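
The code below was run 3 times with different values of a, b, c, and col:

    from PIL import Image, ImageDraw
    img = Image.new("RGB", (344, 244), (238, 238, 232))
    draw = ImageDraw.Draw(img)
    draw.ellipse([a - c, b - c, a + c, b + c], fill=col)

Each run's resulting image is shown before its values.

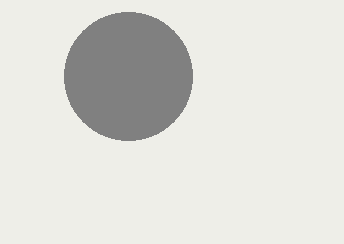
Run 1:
a = 128; b = 76; c = 64; col = 'gray'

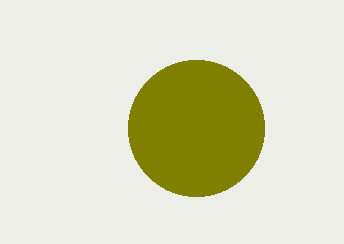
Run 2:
a = 196, b = 128, c = 68, col = 'olive'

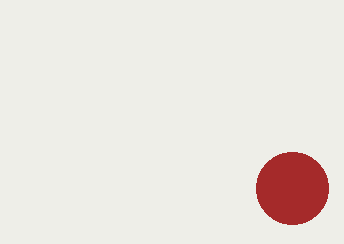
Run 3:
a = 292, b = 188, c = 36, col = 'brown'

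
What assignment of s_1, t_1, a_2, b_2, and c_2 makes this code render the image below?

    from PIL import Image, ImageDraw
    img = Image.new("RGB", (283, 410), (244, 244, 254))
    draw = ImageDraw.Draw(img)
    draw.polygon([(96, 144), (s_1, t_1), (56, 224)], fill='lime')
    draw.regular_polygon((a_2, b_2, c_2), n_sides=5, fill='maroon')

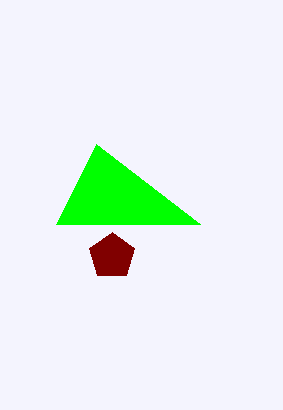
s_1 = 200, t_1 = 224, a_2 = 112, b_2 = 256, c_2 = 24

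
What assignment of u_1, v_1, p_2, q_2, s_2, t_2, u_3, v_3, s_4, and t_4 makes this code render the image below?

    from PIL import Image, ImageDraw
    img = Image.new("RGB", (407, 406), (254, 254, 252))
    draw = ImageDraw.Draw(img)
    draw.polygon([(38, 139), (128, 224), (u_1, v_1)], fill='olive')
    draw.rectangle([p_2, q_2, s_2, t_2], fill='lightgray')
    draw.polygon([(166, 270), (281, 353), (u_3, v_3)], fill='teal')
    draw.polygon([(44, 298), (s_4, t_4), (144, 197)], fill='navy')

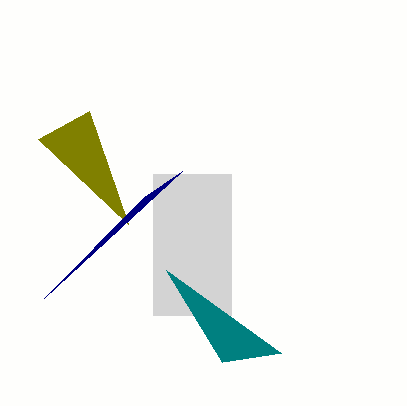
u_1 = 89, v_1 = 111, p_2 = 153, q_2 = 174, s_2 = 231, t_2 = 315, u_3 = 222, v_3 = 362, s_4 = 182, t_4 = 171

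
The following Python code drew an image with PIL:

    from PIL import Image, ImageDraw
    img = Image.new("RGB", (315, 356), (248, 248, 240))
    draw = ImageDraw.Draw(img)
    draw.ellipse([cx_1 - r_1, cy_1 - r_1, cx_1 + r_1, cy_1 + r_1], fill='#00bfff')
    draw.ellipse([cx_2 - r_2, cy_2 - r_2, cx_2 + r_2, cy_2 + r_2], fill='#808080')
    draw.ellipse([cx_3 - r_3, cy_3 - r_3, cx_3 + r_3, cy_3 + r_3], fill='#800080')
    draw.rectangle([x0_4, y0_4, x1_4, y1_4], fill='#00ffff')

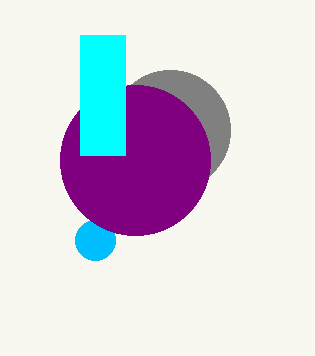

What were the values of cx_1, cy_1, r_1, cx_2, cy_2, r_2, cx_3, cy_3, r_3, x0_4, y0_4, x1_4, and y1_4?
cx_1 = 95, cy_1 = 240, r_1 = 20, cx_2 = 170, cy_2 = 130, r_2 = 60, cx_3 = 135, cy_3 = 160, r_3 = 75, x0_4 = 80, y0_4 = 35, x1_4 = 125, y1_4 = 155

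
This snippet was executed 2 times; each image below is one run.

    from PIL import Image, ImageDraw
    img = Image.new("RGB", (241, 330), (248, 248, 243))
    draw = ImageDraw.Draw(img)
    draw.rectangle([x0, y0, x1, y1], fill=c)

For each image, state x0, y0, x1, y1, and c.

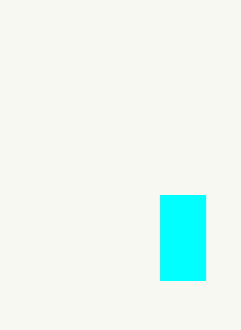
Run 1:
x0 = 160, y0 = 195, x1 = 205, y1 = 280, c = 'cyan'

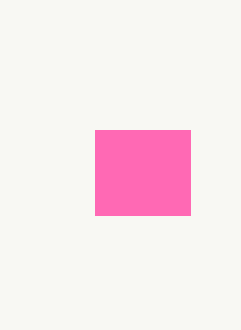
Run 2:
x0 = 95
y0 = 130
x1 = 190
y1 = 215
c = 'hotpink'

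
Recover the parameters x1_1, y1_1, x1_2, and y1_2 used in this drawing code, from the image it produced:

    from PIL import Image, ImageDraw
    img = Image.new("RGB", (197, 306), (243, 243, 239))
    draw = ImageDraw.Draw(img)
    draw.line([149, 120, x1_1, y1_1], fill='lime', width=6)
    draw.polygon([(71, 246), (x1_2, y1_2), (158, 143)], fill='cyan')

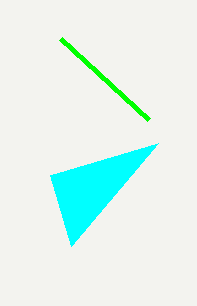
x1_1 = 61; y1_1 = 39; x1_2 = 50; y1_2 = 175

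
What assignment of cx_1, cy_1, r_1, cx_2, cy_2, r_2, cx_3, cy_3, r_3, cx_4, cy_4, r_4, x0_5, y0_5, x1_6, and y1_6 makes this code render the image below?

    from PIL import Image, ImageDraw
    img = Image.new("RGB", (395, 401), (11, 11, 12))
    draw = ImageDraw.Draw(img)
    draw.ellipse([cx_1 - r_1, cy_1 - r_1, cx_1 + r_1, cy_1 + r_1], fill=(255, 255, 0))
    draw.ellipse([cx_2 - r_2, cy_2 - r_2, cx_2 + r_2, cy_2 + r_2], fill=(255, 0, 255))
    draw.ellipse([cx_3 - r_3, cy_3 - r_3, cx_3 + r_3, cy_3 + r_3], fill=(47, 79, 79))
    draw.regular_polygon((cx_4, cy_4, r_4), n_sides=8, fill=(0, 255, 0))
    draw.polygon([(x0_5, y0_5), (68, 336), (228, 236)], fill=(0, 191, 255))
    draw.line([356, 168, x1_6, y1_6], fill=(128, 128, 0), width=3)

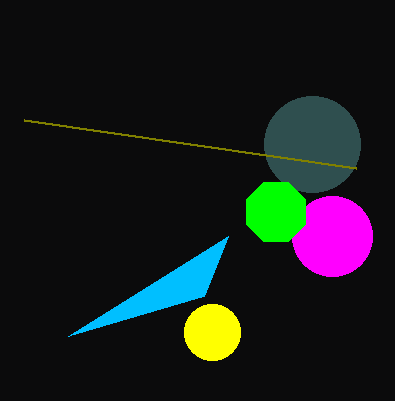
cx_1 = 212
cy_1 = 332
r_1 = 28
cx_2 = 332
cy_2 = 236
r_2 = 40
cx_3 = 312
cy_3 = 144
r_3 = 48
cx_4 = 276
cy_4 = 212
r_4 = 32
x0_5 = 204
y0_5 = 296
x1_6 = 24
y1_6 = 120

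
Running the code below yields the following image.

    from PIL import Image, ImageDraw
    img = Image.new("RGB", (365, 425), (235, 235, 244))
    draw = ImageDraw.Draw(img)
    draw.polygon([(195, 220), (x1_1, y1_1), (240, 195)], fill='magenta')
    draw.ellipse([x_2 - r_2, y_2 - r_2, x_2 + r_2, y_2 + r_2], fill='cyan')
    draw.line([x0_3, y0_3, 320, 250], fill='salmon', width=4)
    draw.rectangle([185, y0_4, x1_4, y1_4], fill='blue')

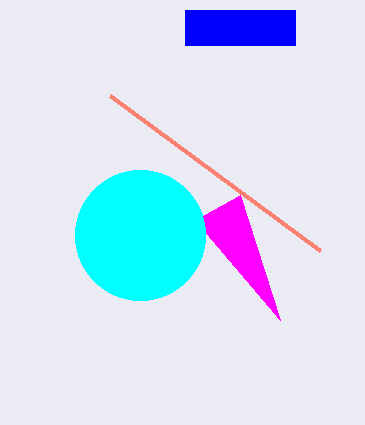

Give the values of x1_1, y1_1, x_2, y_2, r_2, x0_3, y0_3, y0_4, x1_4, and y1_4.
x1_1 = 280; y1_1 = 320; x_2 = 140; y_2 = 235; r_2 = 65; x0_3 = 110; y0_3 = 95; y0_4 = 10; x1_4 = 295; y1_4 = 45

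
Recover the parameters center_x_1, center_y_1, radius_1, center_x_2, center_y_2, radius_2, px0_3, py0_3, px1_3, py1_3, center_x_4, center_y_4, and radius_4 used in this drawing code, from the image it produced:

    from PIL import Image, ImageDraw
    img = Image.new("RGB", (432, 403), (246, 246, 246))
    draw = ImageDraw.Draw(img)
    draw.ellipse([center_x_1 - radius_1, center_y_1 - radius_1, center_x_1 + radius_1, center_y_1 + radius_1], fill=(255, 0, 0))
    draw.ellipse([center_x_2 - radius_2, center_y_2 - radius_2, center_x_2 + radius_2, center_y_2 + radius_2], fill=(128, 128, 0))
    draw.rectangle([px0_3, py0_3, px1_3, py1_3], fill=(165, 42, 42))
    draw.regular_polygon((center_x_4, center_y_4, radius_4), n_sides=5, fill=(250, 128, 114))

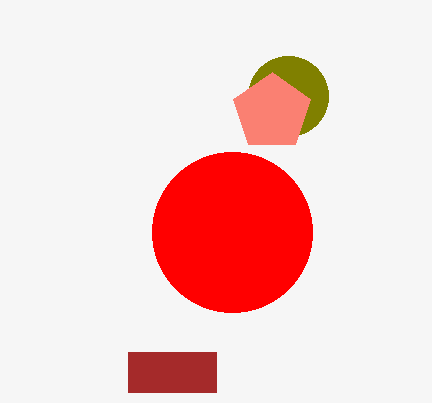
center_x_1 = 232; center_y_1 = 232; radius_1 = 80; center_x_2 = 288; center_y_2 = 96; radius_2 = 40; px0_3 = 128; py0_3 = 352; px1_3 = 216; py1_3 = 392; center_x_4 = 272; center_y_4 = 112; radius_4 = 40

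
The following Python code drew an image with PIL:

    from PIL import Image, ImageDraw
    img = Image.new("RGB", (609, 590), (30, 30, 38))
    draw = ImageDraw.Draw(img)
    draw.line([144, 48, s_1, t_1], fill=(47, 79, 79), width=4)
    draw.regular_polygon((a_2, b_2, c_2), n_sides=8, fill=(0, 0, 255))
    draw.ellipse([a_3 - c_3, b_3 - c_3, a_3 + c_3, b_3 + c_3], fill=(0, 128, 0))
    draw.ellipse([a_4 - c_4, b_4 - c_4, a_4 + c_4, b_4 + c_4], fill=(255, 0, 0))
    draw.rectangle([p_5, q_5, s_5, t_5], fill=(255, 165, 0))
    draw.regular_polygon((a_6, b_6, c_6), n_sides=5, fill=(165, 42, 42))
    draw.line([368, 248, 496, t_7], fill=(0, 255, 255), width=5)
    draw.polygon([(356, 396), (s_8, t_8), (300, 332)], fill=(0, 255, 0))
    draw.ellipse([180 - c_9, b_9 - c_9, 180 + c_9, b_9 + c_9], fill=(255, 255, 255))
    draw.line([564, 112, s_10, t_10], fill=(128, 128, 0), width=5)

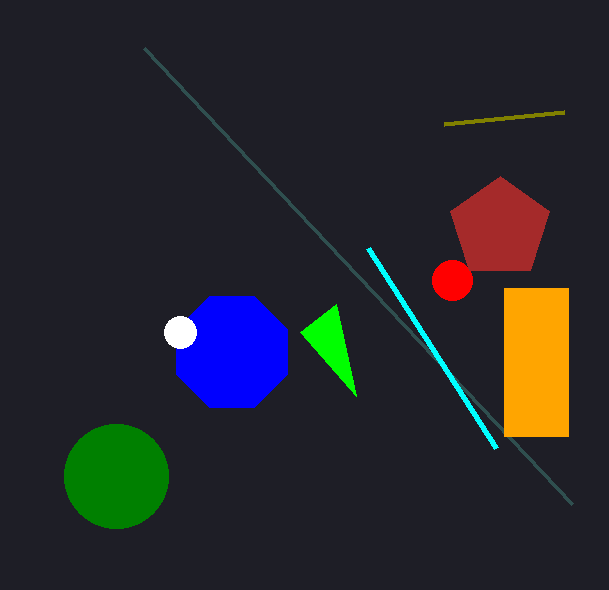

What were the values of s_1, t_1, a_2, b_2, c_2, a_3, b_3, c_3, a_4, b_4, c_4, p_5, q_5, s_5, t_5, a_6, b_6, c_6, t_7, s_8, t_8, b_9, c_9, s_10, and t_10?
s_1 = 572
t_1 = 504
a_2 = 232
b_2 = 352
c_2 = 60
a_3 = 116
b_3 = 476
c_3 = 52
a_4 = 452
b_4 = 280
c_4 = 20
p_5 = 504
q_5 = 288
s_5 = 568
t_5 = 436
a_6 = 500
b_6 = 228
c_6 = 52
t_7 = 448
s_8 = 336
t_8 = 304
b_9 = 332
c_9 = 16
s_10 = 444
t_10 = 124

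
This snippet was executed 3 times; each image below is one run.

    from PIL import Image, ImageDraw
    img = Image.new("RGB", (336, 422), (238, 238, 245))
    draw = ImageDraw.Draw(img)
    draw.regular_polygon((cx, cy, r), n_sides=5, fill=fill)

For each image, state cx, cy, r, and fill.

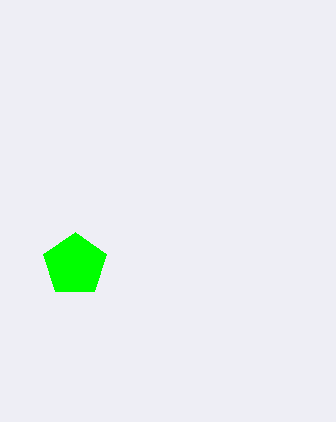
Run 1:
cx = 75
cy = 265
r = 33
fill = 'lime'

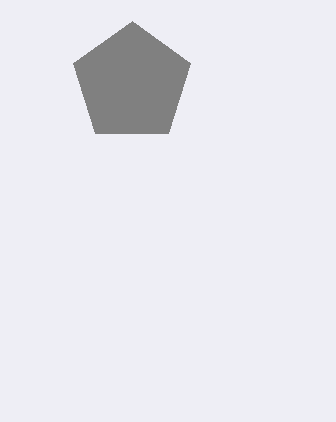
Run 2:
cx = 132
cy = 83
r = 62
fill = 'gray'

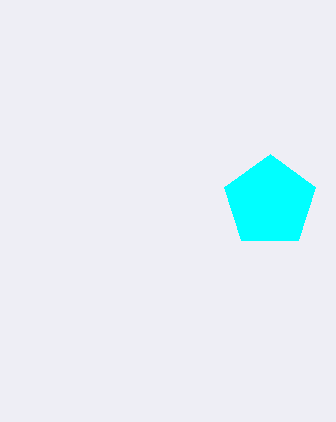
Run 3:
cx = 270
cy = 202
r = 48
fill = 'cyan'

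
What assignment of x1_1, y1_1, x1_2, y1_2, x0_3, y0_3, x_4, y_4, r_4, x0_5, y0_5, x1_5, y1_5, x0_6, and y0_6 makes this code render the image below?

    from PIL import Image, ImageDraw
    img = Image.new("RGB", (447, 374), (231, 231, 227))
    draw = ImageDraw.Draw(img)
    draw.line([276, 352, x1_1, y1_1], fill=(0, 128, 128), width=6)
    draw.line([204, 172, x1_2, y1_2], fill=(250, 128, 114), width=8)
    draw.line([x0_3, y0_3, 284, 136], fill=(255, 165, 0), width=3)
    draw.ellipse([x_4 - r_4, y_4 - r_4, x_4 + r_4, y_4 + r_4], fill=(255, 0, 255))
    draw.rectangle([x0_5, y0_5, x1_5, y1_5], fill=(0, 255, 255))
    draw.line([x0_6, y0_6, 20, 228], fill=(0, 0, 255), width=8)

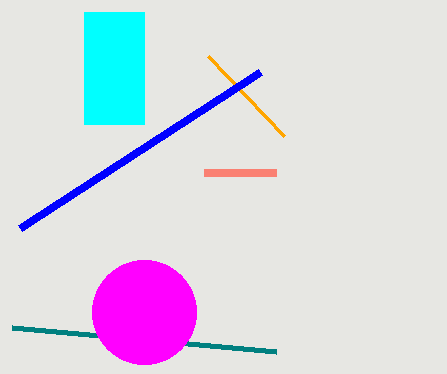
x1_1 = 12; y1_1 = 328; x1_2 = 276; y1_2 = 172; x0_3 = 208; y0_3 = 56; x_4 = 144; y_4 = 312; r_4 = 52; x0_5 = 84; y0_5 = 12; x1_5 = 144; y1_5 = 124; x0_6 = 260; y0_6 = 72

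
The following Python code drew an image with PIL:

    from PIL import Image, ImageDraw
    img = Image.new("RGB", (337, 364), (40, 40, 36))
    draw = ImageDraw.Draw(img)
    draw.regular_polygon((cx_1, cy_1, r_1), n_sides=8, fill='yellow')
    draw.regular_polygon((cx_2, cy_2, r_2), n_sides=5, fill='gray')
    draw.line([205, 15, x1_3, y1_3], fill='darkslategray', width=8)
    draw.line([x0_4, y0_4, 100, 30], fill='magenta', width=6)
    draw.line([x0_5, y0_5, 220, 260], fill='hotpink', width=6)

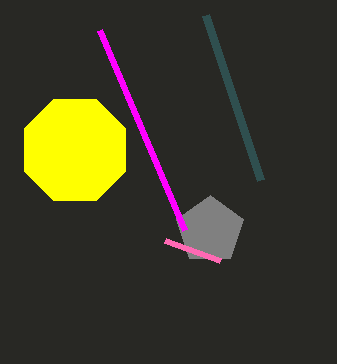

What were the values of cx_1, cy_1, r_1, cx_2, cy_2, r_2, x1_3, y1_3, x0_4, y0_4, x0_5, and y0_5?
cx_1 = 75
cy_1 = 150
r_1 = 55
cx_2 = 210
cy_2 = 230
r_2 = 35
x1_3 = 260
y1_3 = 180
x0_4 = 185
y0_4 = 230
x0_5 = 165
y0_5 = 240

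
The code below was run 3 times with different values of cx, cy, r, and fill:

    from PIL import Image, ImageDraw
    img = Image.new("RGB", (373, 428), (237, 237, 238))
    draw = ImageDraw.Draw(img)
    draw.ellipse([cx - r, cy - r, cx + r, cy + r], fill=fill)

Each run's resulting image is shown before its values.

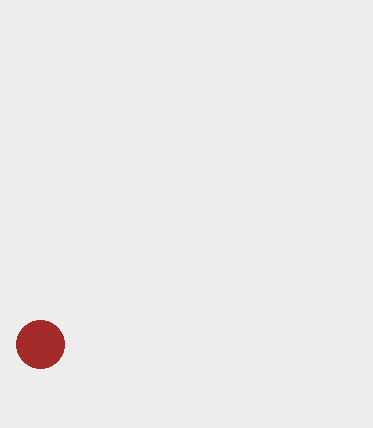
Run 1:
cx = 40; cy = 344; r = 24; fill = 'brown'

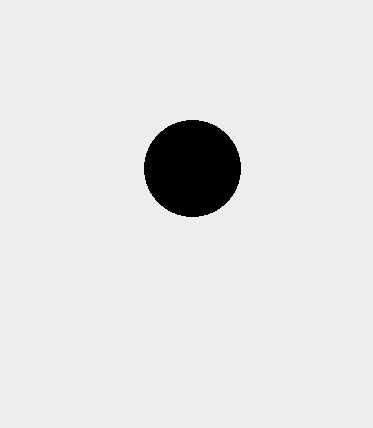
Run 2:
cx = 192, cy = 168, r = 48, fill = 'black'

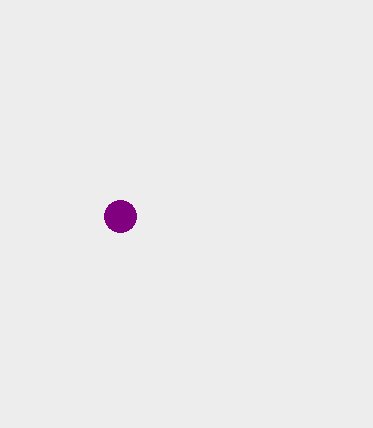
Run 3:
cx = 120
cy = 216
r = 16
fill = 'purple'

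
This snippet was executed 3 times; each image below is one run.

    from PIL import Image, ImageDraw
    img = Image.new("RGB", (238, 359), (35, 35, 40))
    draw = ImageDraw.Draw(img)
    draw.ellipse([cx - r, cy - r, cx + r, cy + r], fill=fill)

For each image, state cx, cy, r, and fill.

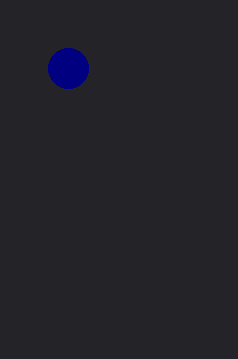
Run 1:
cx = 68, cy = 68, r = 20, fill = 'navy'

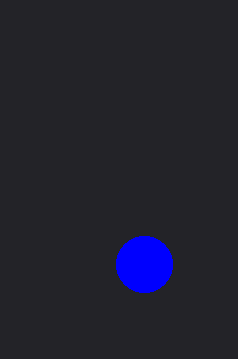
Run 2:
cx = 144
cy = 264
r = 28
fill = 'blue'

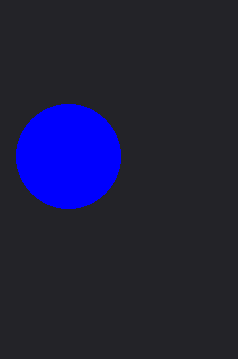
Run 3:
cx = 68, cy = 156, r = 52, fill = 'blue'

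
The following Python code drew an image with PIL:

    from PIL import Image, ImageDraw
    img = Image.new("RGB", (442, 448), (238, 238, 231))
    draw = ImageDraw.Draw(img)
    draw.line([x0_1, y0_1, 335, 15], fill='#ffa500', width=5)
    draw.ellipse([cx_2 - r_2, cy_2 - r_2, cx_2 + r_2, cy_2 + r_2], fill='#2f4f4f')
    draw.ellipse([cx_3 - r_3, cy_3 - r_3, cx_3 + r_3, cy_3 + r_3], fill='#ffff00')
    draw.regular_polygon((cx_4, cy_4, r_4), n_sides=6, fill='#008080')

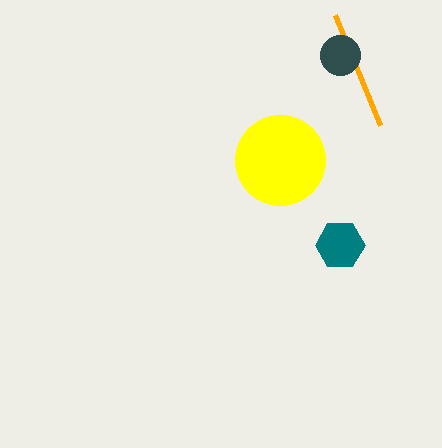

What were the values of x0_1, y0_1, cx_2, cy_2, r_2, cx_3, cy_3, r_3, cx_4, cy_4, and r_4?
x0_1 = 380
y0_1 = 125
cx_2 = 340
cy_2 = 55
r_2 = 20
cx_3 = 280
cy_3 = 160
r_3 = 45
cx_4 = 340
cy_4 = 245
r_4 = 25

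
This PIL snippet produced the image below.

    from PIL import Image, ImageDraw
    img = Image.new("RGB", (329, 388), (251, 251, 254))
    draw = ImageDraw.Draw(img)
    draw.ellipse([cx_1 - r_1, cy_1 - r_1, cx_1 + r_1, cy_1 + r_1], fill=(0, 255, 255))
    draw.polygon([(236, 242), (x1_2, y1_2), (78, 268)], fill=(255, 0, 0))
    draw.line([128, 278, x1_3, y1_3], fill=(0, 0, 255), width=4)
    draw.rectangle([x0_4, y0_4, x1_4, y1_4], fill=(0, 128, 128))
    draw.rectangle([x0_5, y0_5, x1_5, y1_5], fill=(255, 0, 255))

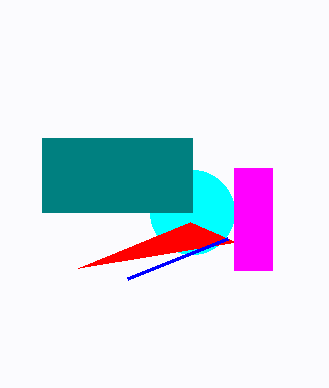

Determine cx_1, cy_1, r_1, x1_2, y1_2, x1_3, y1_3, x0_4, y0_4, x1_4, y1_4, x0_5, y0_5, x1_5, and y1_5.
cx_1 = 192, cy_1 = 212, r_1 = 42, x1_2 = 190, y1_2 = 222, x1_3 = 228, y1_3 = 238, x0_4 = 42, y0_4 = 138, x1_4 = 192, y1_4 = 212, x0_5 = 234, y0_5 = 168, x1_5 = 272, y1_5 = 270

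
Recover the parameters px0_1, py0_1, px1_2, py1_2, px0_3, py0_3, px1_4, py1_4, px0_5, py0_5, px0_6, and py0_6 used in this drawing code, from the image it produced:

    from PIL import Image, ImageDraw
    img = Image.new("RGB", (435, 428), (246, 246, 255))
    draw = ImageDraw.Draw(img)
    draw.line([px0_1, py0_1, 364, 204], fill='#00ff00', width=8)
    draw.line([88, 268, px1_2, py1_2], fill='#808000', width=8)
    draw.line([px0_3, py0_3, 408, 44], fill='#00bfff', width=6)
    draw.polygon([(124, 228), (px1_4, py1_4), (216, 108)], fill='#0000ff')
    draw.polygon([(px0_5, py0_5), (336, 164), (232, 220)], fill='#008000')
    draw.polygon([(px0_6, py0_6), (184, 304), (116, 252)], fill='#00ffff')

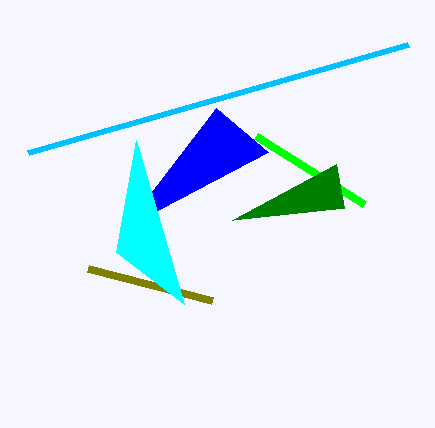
px0_1 = 256; py0_1 = 136; px1_2 = 212; py1_2 = 300; px0_3 = 28; py0_3 = 152; px1_4 = 268; py1_4 = 152; px0_5 = 344; py0_5 = 208; px0_6 = 136; py0_6 = 140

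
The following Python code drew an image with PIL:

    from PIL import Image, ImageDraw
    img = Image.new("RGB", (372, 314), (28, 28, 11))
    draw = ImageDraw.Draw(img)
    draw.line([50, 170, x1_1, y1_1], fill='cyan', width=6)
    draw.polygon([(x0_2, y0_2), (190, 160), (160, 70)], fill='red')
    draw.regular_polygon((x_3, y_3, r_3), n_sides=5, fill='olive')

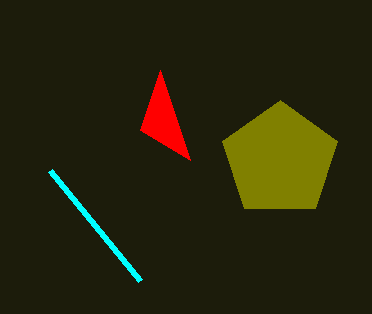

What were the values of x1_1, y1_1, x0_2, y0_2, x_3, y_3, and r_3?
x1_1 = 140; y1_1 = 280; x0_2 = 140; y0_2 = 130; x_3 = 280; y_3 = 160; r_3 = 60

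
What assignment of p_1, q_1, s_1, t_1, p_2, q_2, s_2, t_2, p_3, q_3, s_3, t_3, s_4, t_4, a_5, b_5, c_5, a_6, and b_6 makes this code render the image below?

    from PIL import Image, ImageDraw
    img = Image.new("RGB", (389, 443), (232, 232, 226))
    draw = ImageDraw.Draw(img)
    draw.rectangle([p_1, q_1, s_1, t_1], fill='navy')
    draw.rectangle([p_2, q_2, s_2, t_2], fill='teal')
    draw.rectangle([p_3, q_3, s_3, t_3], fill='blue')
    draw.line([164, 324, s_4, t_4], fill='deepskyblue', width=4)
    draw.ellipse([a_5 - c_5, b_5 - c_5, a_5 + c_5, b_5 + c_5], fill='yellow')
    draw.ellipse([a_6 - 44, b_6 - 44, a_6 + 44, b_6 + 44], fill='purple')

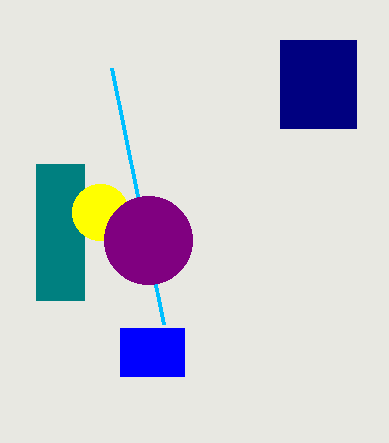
p_1 = 280, q_1 = 40, s_1 = 356, t_1 = 128, p_2 = 36, q_2 = 164, s_2 = 84, t_2 = 300, p_3 = 120, q_3 = 328, s_3 = 184, t_3 = 376, s_4 = 112, t_4 = 68, a_5 = 100, b_5 = 212, c_5 = 28, a_6 = 148, b_6 = 240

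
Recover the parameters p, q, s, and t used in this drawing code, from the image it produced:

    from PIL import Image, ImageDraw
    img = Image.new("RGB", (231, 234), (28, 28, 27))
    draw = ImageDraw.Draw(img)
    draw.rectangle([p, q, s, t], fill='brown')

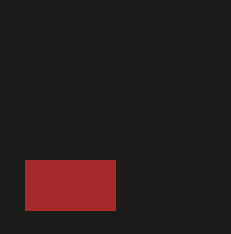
p = 25; q = 160; s = 115; t = 210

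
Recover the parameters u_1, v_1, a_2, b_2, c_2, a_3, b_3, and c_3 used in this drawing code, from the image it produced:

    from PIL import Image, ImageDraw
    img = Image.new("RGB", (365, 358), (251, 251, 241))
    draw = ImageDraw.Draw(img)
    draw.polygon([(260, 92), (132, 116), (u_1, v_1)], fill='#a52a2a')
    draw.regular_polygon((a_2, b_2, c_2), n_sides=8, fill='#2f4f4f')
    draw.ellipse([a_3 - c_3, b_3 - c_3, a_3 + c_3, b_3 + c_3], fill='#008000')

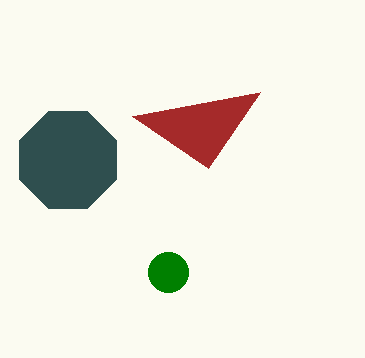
u_1 = 208
v_1 = 168
a_2 = 68
b_2 = 160
c_2 = 52
a_3 = 168
b_3 = 272
c_3 = 20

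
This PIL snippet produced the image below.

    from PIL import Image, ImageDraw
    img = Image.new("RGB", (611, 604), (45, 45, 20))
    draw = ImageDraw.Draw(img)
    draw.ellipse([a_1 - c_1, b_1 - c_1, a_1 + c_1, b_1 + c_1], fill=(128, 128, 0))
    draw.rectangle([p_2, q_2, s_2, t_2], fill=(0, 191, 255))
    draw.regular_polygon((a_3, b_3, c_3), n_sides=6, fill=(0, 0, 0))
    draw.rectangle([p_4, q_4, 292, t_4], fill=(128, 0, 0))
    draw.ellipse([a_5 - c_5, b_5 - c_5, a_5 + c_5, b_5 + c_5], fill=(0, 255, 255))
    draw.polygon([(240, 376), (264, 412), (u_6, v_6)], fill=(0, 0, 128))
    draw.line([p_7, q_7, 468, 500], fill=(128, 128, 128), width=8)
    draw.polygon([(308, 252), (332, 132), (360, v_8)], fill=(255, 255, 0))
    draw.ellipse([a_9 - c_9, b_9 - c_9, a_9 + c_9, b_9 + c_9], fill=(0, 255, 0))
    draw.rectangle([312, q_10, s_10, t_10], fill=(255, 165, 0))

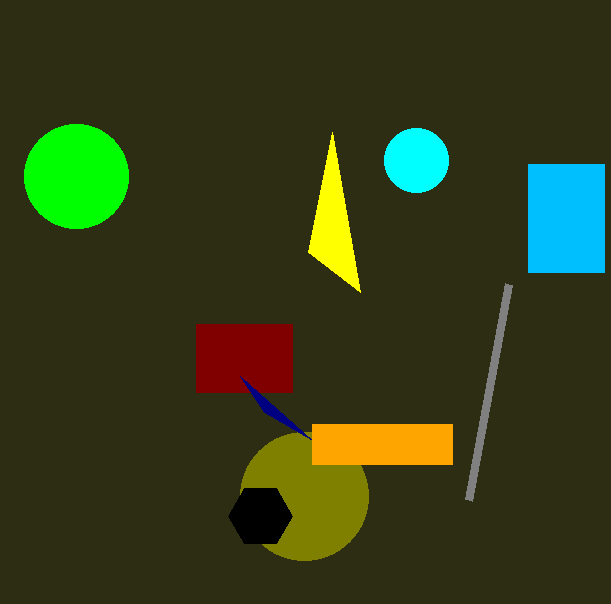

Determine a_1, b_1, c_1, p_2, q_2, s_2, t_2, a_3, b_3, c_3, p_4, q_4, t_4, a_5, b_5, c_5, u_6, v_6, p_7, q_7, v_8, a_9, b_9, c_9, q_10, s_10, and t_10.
a_1 = 304, b_1 = 496, c_1 = 64, p_2 = 528, q_2 = 164, s_2 = 604, t_2 = 272, a_3 = 260, b_3 = 516, c_3 = 32, p_4 = 196, q_4 = 324, t_4 = 392, a_5 = 416, b_5 = 160, c_5 = 32, u_6 = 312, v_6 = 440, p_7 = 508, q_7 = 284, v_8 = 292, a_9 = 76, b_9 = 176, c_9 = 52, q_10 = 424, s_10 = 452, t_10 = 464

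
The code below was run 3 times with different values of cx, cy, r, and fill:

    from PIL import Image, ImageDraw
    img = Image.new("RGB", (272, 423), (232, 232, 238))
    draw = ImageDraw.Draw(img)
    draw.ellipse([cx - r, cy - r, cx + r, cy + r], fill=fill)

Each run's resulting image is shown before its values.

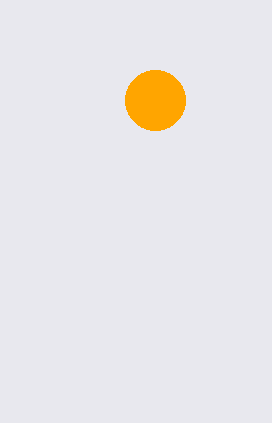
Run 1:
cx = 155; cy = 100; r = 30; fill = 'orange'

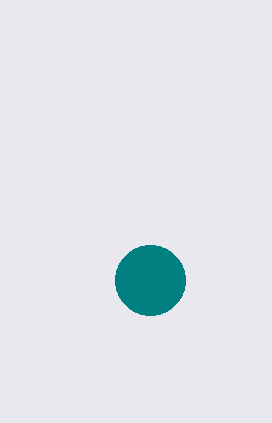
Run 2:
cx = 150, cy = 280, r = 35, fill = 'teal'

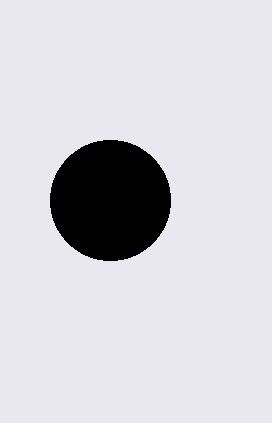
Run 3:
cx = 110; cy = 200; r = 60; fill = 'black'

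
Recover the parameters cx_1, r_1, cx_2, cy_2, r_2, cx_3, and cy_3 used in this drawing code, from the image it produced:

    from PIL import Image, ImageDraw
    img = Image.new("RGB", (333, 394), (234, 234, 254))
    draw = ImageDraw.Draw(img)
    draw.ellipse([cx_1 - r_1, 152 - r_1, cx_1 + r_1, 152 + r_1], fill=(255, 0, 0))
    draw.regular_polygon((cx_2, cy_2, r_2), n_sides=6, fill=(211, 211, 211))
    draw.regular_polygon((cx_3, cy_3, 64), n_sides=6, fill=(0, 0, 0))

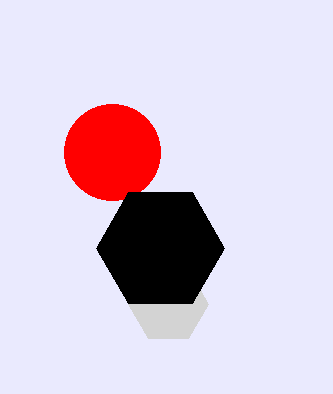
cx_1 = 112
r_1 = 48
cx_2 = 168
cy_2 = 304
r_2 = 40
cx_3 = 160
cy_3 = 248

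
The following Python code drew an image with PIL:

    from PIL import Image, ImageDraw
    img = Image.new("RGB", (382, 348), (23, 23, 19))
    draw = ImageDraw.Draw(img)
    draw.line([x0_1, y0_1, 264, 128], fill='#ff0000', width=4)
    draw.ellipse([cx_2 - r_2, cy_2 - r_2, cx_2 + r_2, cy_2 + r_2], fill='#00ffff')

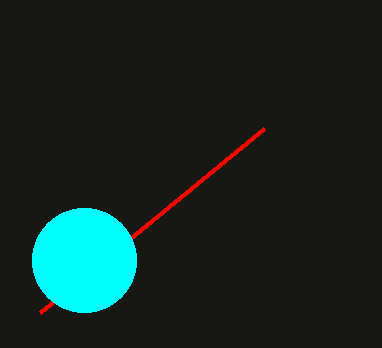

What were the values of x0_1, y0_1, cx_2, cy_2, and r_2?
x0_1 = 40, y0_1 = 312, cx_2 = 84, cy_2 = 260, r_2 = 52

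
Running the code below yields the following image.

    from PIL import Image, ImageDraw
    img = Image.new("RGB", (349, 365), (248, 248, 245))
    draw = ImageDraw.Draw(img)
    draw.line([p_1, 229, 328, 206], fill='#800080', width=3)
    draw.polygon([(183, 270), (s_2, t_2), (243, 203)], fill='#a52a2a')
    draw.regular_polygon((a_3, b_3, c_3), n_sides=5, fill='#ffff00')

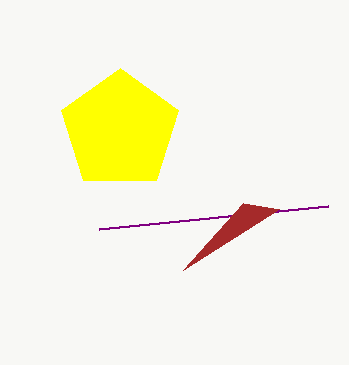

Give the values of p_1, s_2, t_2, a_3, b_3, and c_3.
p_1 = 99
s_2 = 279
t_2 = 209
a_3 = 120
b_3 = 130
c_3 = 62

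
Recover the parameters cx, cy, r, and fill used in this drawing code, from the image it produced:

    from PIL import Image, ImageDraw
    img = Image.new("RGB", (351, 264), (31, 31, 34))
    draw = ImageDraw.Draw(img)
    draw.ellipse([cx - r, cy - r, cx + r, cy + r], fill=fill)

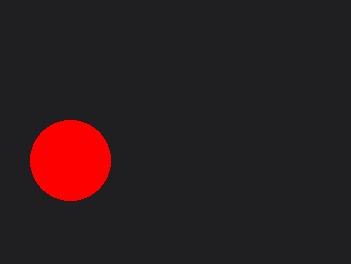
cx = 70; cy = 160; r = 40; fill = 'red'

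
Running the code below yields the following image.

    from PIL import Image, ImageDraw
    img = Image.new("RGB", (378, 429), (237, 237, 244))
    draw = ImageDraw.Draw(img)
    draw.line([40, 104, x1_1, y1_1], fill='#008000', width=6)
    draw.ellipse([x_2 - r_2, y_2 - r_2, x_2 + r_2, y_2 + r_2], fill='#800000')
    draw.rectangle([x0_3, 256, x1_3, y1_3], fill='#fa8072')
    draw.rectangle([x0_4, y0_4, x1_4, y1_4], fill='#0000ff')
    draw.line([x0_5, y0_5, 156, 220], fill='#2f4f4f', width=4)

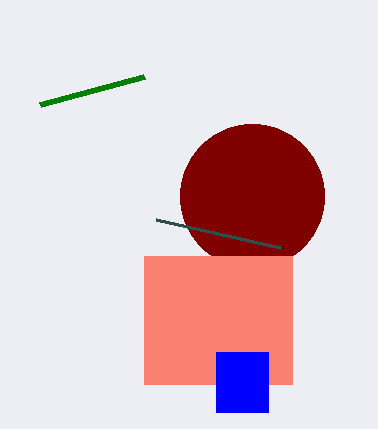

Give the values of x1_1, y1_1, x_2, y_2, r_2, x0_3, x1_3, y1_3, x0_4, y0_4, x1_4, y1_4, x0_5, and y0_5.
x1_1 = 144; y1_1 = 76; x_2 = 252; y_2 = 196; r_2 = 72; x0_3 = 144; x1_3 = 292; y1_3 = 384; x0_4 = 216; y0_4 = 352; x1_4 = 268; y1_4 = 412; x0_5 = 280; y0_5 = 248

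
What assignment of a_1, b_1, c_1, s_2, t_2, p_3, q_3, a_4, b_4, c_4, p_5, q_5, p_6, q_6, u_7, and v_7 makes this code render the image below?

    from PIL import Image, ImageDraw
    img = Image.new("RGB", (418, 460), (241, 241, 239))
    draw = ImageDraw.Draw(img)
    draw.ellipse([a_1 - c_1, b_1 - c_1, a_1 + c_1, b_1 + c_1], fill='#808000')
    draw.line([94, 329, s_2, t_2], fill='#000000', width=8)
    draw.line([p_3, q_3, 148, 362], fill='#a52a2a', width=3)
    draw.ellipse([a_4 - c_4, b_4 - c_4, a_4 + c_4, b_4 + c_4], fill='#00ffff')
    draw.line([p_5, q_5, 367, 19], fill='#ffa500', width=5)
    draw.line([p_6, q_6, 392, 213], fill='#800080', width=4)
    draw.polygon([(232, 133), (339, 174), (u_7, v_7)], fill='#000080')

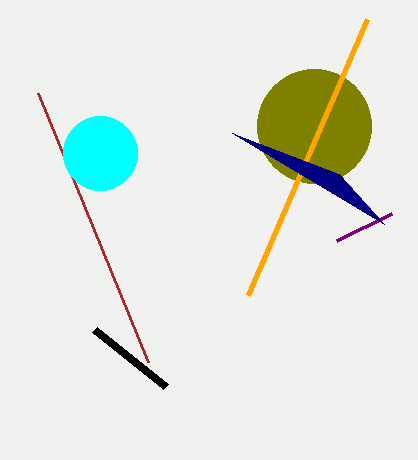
a_1 = 314
b_1 = 126
c_1 = 57
s_2 = 165
t_2 = 386
p_3 = 38
q_3 = 93
a_4 = 100
b_4 = 153
c_4 = 37
p_5 = 248
q_5 = 295
p_6 = 337
q_6 = 240
u_7 = 384
v_7 = 224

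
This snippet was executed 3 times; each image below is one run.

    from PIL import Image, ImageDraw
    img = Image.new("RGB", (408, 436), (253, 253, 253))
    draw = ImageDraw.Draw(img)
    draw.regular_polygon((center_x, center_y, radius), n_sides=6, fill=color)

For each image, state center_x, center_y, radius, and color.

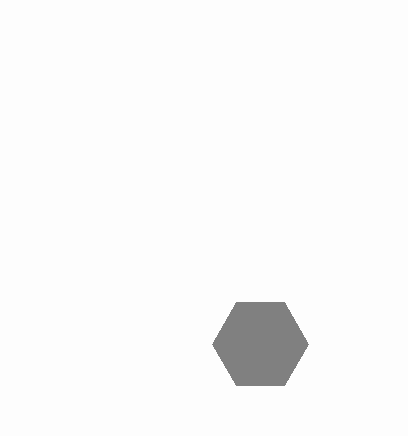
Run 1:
center_x = 260; center_y = 344; radius = 48; color = 'gray'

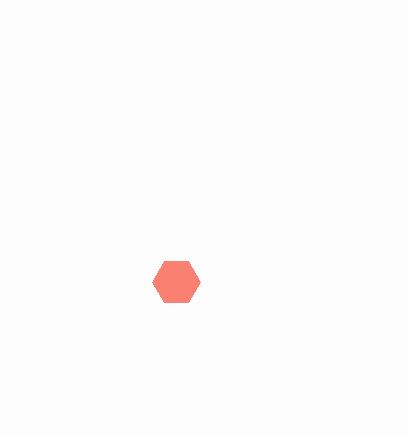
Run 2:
center_x = 176, center_y = 282, radius = 24, color = 'salmon'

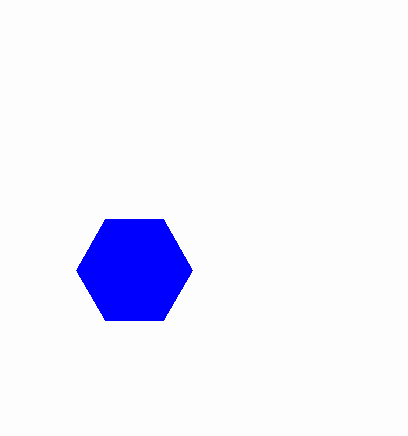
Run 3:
center_x = 134, center_y = 270, radius = 58, color = 'blue'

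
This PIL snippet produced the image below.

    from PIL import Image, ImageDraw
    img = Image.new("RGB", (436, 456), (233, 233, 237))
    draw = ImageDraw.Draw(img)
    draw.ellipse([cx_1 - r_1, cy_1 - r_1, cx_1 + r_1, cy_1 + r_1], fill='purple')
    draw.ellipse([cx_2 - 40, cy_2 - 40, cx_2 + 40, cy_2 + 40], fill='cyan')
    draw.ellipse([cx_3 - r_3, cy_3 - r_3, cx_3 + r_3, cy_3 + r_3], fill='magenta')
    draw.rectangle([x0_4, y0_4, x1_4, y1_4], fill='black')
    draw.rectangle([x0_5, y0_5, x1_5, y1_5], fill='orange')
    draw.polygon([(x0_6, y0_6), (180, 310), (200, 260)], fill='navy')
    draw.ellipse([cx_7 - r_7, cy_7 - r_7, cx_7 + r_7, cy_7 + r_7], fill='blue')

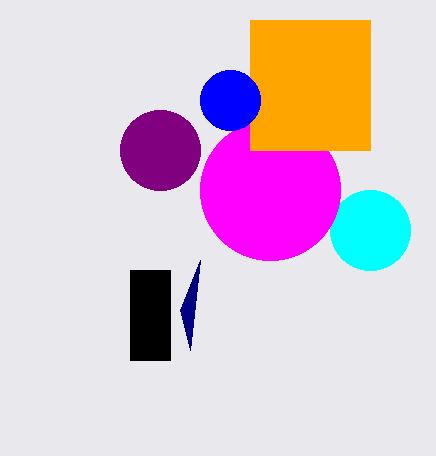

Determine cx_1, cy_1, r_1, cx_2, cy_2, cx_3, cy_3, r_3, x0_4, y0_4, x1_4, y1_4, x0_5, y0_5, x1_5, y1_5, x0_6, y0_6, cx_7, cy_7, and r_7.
cx_1 = 160
cy_1 = 150
r_1 = 40
cx_2 = 370
cy_2 = 230
cx_3 = 270
cy_3 = 190
r_3 = 70
x0_4 = 130
y0_4 = 270
x1_4 = 170
y1_4 = 360
x0_5 = 250
y0_5 = 20
x1_5 = 370
y1_5 = 150
x0_6 = 190
y0_6 = 350
cx_7 = 230
cy_7 = 100
r_7 = 30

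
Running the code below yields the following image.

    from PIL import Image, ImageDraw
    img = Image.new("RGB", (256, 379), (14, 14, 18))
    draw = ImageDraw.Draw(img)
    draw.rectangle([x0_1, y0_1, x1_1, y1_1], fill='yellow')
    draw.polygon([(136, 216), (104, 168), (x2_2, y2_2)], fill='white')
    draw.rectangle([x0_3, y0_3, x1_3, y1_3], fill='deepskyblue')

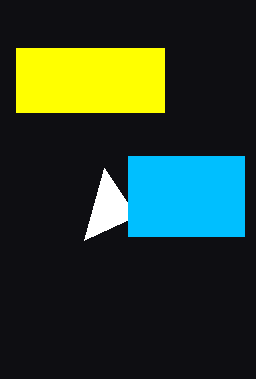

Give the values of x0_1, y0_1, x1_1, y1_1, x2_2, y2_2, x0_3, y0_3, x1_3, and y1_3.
x0_1 = 16
y0_1 = 48
x1_1 = 164
y1_1 = 112
x2_2 = 84
y2_2 = 240
x0_3 = 128
y0_3 = 156
x1_3 = 244
y1_3 = 236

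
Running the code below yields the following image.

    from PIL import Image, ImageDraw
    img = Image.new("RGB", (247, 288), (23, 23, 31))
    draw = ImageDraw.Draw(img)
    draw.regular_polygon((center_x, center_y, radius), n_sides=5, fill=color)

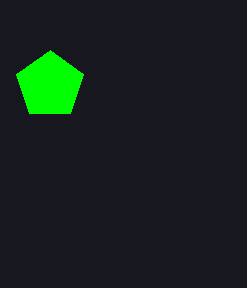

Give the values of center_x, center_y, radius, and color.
center_x = 50; center_y = 85; radius = 35; color = 'lime'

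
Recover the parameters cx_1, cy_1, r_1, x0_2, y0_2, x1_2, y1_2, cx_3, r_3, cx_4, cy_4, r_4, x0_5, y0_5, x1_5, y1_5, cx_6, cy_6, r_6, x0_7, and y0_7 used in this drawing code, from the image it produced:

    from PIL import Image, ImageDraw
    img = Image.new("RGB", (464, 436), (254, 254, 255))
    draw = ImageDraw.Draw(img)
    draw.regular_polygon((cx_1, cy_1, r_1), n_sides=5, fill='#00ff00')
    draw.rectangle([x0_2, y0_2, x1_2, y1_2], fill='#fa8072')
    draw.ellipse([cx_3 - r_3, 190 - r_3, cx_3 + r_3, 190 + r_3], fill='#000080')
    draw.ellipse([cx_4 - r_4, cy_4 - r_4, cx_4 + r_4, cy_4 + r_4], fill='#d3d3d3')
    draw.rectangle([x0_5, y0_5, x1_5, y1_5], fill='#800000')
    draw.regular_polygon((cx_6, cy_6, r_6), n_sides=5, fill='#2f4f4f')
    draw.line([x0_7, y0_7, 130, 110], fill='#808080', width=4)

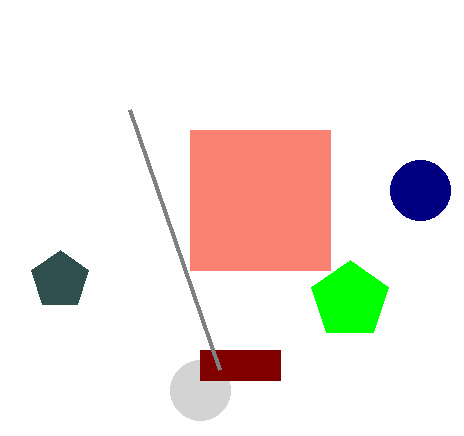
cx_1 = 350; cy_1 = 300; r_1 = 40; x0_2 = 190; y0_2 = 130; x1_2 = 330; y1_2 = 270; cx_3 = 420; r_3 = 30; cx_4 = 200; cy_4 = 390; r_4 = 30; x0_5 = 200; y0_5 = 350; x1_5 = 280; y1_5 = 380; cx_6 = 60; cy_6 = 280; r_6 = 30; x0_7 = 220; y0_7 = 370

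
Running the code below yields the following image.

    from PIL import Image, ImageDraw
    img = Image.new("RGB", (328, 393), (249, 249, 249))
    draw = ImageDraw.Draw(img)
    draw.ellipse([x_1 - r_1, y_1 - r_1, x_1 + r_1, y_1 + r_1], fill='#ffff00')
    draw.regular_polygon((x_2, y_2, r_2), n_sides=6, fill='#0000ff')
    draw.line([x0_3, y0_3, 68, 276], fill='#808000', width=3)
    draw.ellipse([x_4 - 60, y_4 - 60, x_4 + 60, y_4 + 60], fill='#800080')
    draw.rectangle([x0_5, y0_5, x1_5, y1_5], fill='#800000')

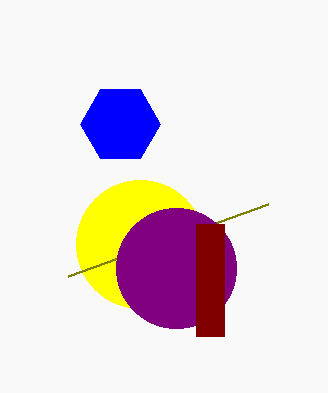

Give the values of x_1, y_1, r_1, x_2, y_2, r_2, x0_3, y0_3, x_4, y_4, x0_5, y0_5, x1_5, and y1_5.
x_1 = 140, y_1 = 244, r_1 = 64, x_2 = 120, y_2 = 124, r_2 = 40, x0_3 = 268, y0_3 = 204, x_4 = 176, y_4 = 268, x0_5 = 196, y0_5 = 224, x1_5 = 224, y1_5 = 336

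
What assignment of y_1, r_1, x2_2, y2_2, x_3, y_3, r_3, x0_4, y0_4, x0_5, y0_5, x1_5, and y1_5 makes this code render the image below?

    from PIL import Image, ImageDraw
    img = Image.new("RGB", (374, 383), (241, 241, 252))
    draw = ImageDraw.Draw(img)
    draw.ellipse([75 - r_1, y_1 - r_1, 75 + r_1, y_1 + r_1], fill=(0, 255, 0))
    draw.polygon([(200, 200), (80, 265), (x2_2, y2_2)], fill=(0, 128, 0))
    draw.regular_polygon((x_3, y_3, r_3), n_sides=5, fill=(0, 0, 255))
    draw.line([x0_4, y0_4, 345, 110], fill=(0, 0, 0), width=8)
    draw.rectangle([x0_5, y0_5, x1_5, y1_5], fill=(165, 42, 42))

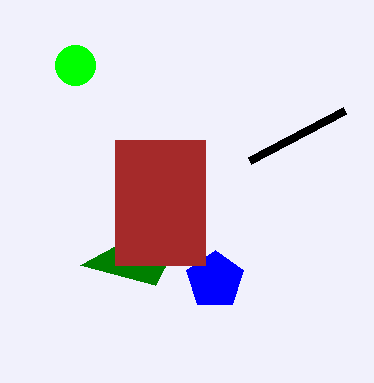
y_1 = 65
r_1 = 20
x2_2 = 155
y2_2 = 285
x_3 = 215
y_3 = 280
r_3 = 30
x0_4 = 250
y0_4 = 160
x0_5 = 115
y0_5 = 140
x1_5 = 205
y1_5 = 265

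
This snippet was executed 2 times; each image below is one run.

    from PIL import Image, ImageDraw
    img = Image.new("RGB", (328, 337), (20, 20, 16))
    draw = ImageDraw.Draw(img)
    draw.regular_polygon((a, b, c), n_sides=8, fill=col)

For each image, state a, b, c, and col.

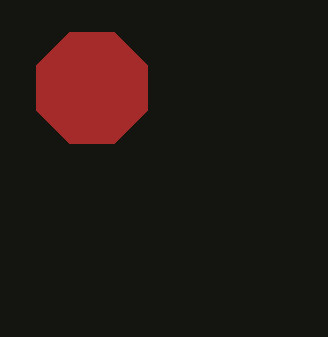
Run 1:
a = 92
b = 88
c = 60
col = 'brown'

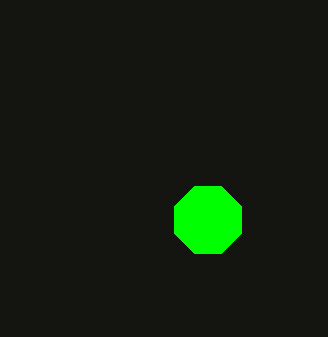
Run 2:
a = 208
b = 220
c = 36
col = 'lime'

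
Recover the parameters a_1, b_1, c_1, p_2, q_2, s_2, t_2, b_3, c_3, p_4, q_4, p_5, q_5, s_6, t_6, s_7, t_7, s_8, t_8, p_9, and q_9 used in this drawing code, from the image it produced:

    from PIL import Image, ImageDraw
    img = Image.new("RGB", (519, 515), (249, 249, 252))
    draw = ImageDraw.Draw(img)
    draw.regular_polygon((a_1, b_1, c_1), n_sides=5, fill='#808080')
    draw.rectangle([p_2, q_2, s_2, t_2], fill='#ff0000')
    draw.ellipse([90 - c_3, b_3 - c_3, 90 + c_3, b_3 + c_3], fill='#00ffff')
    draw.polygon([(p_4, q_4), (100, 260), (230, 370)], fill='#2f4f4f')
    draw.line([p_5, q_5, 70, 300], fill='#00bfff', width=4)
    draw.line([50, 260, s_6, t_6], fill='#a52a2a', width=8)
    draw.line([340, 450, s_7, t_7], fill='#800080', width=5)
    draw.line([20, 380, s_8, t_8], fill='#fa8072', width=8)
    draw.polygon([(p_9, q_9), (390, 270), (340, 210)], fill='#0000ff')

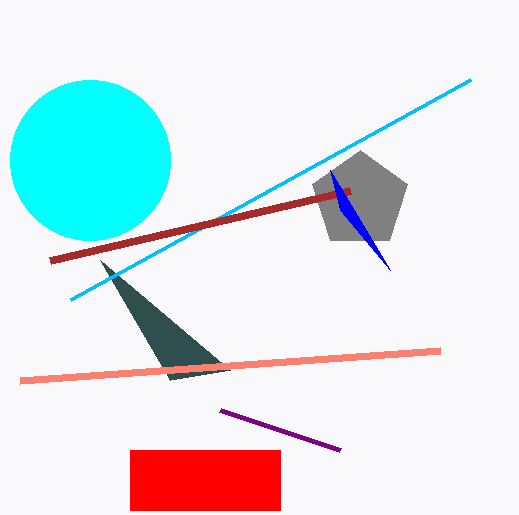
a_1 = 360
b_1 = 200
c_1 = 50
p_2 = 130
q_2 = 450
s_2 = 280
t_2 = 510
b_3 = 160
c_3 = 80
p_4 = 170
q_4 = 380
p_5 = 470
q_5 = 80
s_6 = 350
t_6 = 190
s_7 = 220
t_7 = 410
s_8 = 440
t_8 = 350
p_9 = 330
q_9 = 170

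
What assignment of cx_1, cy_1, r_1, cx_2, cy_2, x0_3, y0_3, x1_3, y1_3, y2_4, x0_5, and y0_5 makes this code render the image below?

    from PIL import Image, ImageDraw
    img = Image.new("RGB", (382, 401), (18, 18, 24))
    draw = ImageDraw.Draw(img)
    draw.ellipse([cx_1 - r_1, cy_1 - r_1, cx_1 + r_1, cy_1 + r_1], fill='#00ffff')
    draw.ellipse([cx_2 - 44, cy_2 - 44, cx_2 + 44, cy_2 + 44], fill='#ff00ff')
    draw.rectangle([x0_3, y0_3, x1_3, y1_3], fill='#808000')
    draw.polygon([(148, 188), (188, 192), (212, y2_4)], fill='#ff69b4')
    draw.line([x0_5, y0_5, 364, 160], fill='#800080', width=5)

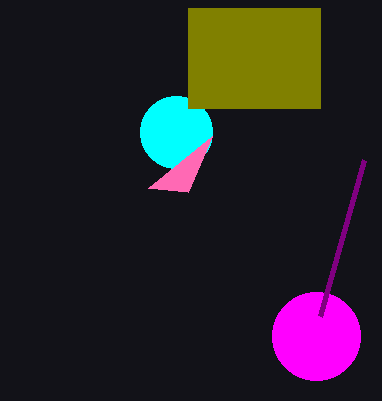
cx_1 = 176, cy_1 = 132, r_1 = 36, cx_2 = 316, cy_2 = 336, x0_3 = 188, y0_3 = 8, x1_3 = 320, y1_3 = 108, y2_4 = 136, x0_5 = 320, y0_5 = 316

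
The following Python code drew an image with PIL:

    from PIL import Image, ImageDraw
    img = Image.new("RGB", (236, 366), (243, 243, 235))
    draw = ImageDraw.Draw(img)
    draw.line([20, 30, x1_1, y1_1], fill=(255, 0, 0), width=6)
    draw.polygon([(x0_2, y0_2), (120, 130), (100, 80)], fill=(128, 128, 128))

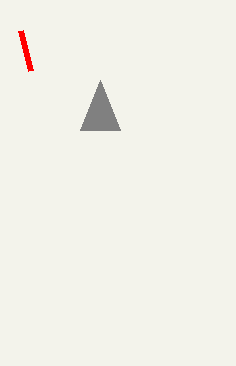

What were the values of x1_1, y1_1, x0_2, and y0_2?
x1_1 = 30; y1_1 = 70; x0_2 = 80; y0_2 = 130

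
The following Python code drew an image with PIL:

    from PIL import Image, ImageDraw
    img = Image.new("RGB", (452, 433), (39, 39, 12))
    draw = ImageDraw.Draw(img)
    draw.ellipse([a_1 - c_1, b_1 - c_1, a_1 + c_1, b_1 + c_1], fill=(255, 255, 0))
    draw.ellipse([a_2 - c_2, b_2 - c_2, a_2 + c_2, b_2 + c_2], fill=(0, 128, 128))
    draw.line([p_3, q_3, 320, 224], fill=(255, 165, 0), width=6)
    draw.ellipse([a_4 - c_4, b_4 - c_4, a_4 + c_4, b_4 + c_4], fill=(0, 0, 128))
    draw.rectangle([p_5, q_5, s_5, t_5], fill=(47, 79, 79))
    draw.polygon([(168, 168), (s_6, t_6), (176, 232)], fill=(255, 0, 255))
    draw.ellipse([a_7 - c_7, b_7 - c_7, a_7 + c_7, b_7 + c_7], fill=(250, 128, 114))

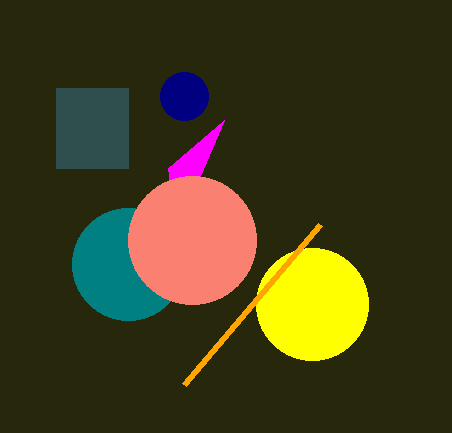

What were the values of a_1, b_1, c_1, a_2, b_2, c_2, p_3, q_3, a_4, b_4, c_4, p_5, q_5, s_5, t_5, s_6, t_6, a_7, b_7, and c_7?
a_1 = 312, b_1 = 304, c_1 = 56, a_2 = 128, b_2 = 264, c_2 = 56, p_3 = 184, q_3 = 384, a_4 = 184, b_4 = 96, c_4 = 24, p_5 = 56, q_5 = 88, s_5 = 128, t_5 = 168, s_6 = 224, t_6 = 120, a_7 = 192, b_7 = 240, c_7 = 64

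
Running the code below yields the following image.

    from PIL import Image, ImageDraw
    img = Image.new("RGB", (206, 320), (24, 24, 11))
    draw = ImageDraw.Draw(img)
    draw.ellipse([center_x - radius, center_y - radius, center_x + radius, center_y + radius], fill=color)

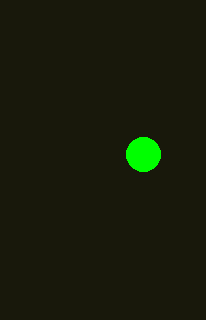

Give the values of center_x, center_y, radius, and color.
center_x = 143, center_y = 154, radius = 17, color = 'lime'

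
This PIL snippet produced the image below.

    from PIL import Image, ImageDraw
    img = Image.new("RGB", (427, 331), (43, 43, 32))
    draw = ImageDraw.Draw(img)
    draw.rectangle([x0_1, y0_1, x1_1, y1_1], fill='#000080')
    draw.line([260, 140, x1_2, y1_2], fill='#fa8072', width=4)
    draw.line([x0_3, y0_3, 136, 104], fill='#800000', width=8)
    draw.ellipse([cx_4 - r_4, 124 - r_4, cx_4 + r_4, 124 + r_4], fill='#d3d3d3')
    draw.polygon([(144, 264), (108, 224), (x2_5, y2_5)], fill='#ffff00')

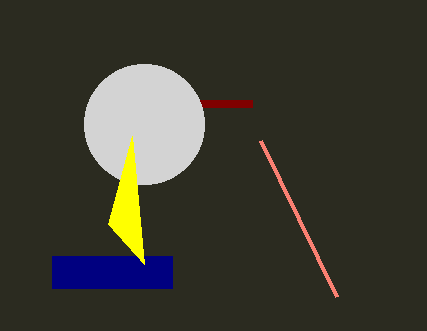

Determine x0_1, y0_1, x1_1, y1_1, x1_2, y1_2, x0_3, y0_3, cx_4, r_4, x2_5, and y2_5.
x0_1 = 52; y0_1 = 256; x1_1 = 172; y1_1 = 288; x1_2 = 336; y1_2 = 296; x0_3 = 252; y0_3 = 104; cx_4 = 144; r_4 = 60; x2_5 = 132; y2_5 = 136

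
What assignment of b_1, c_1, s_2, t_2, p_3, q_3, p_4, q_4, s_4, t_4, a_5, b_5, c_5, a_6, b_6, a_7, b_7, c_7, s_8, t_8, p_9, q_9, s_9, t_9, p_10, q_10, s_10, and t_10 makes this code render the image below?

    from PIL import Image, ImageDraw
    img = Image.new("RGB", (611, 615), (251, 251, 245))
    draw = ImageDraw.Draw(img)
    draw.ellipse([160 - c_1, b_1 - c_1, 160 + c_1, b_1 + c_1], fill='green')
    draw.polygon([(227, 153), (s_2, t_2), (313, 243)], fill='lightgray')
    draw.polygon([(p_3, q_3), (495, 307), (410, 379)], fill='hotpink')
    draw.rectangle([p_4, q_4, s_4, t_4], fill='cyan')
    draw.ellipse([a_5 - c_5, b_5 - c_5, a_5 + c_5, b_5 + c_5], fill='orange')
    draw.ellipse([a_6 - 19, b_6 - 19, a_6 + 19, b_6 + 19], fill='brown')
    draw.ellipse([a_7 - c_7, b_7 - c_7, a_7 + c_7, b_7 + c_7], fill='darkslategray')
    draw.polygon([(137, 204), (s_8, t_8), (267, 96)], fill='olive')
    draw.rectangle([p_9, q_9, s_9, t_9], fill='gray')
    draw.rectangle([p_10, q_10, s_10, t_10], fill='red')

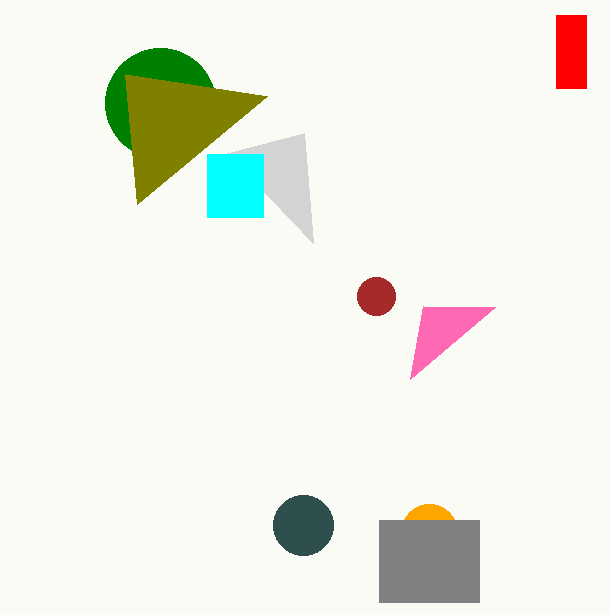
b_1 = 103
c_1 = 55
s_2 = 304
t_2 = 133
p_3 = 423
q_3 = 306
p_4 = 207
q_4 = 154
s_4 = 263
t_4 = 217
a_5 = 429
b_5 = 532
c_5 = 28
a_6 = 376
b_6 = 296
a_7 = 303
b_7 = 525
c_7 = 30
s_8 = 125
t_8 = 74
p_9 = 379
q_9 = 520
s_9 = 479
t_9 = 602
p_10 = 556
q_10 = 15
s_10 = 586
t_10 = 88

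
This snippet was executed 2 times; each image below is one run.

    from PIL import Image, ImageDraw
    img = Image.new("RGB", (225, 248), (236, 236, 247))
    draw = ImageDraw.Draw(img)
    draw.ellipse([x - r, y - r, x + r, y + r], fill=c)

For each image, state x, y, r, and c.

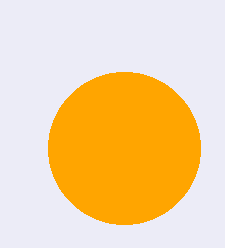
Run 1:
x = 124, y = 148, r = 76, c = 'orange'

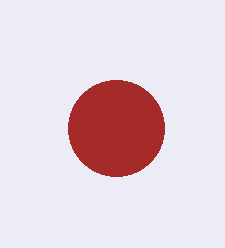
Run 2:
x = 116, y = 128, r = 48, c = 'brown'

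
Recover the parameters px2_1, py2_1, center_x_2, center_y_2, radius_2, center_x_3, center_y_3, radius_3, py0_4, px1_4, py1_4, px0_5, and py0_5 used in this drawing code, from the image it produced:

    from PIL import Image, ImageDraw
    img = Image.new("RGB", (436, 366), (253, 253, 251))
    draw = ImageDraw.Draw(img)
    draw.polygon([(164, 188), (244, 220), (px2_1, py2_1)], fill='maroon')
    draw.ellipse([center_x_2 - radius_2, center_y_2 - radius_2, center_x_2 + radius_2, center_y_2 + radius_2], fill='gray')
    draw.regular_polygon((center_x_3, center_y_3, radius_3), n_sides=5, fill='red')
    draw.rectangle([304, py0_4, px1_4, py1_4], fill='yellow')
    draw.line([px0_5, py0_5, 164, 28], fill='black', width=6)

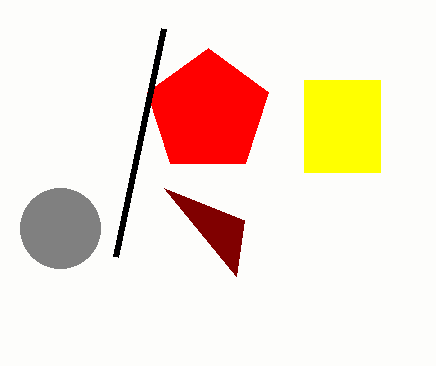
px2_1 = 236, py2_1 = 276, center_x_2 = 60, center_y_2 = 228, radius_2 = 40, center_x_3 = 208, center_y_3 = 112, radius_3 = 64, py0_4 = 80, px1_4 = 380, py1_4 = 172, px0_5 = 116, py0_5 = 256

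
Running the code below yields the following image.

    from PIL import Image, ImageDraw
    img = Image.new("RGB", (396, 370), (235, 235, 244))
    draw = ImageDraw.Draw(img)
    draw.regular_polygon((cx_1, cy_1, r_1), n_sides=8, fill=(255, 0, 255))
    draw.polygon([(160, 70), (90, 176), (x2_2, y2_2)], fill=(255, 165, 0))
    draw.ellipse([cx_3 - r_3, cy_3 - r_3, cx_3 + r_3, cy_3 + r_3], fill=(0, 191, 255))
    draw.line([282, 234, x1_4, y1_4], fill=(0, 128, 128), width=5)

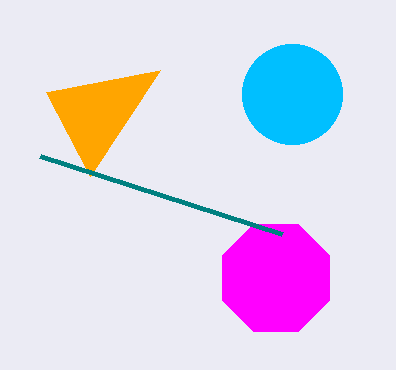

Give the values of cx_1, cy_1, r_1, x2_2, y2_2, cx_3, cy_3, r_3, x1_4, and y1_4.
cx_1 = 276, cy_1 = 278, r_1 = 58, x2_2 = 46, y2_2 = 92, cx_3 = 292, cy_3 = 94, r_3 = 50, x1_4 = 40, y1_4 = 156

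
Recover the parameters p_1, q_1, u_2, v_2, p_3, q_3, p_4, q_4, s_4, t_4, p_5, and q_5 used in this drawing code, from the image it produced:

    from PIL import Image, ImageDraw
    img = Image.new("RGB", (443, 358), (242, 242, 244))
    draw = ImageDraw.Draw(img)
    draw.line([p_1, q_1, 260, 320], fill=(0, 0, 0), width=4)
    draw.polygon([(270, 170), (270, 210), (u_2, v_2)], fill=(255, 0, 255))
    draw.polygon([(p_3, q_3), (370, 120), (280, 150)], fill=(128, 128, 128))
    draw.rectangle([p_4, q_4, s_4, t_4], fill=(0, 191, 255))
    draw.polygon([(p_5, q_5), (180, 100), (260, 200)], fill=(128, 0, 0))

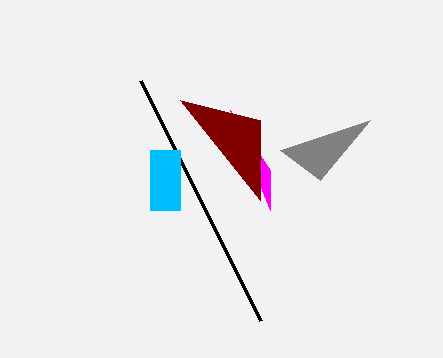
p_1 = 140, q_1 = 80, u_2 = 230, v_2 = 110, p_3 = 320, q_3 = 180, p_4 = 150, q_4 = 150, s_4 = 180, t_4 = 210, p_5 = 260, q_5 = 120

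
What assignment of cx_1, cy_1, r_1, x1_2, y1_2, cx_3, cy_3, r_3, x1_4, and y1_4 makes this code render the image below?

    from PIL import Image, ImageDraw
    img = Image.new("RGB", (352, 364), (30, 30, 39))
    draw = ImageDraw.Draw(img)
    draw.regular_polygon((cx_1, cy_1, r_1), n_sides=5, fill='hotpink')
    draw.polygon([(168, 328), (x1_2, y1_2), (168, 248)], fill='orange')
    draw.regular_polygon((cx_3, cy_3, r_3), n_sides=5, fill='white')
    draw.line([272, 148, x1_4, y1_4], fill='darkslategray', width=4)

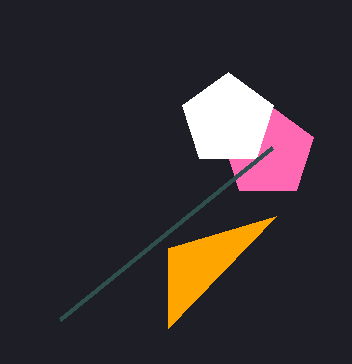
cx_1 = 268, cy_1 = 152, r_1 = 48, x1_2 = 276, y1_2 = 216, cx_3 = 228, cy_3 = 120, r_3 = 48, x1_4 = 60, y1_4 = 320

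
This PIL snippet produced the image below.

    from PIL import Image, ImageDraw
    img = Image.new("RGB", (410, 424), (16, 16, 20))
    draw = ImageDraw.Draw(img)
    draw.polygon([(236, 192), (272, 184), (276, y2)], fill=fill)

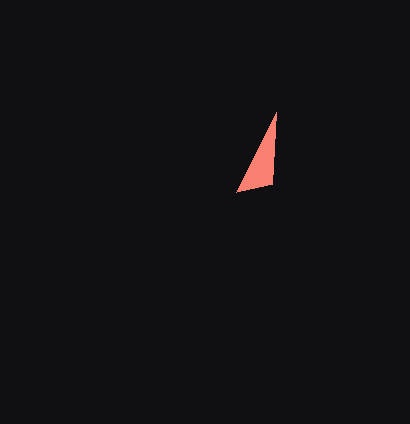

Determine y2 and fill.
y2 = 112; fill = 'salmon'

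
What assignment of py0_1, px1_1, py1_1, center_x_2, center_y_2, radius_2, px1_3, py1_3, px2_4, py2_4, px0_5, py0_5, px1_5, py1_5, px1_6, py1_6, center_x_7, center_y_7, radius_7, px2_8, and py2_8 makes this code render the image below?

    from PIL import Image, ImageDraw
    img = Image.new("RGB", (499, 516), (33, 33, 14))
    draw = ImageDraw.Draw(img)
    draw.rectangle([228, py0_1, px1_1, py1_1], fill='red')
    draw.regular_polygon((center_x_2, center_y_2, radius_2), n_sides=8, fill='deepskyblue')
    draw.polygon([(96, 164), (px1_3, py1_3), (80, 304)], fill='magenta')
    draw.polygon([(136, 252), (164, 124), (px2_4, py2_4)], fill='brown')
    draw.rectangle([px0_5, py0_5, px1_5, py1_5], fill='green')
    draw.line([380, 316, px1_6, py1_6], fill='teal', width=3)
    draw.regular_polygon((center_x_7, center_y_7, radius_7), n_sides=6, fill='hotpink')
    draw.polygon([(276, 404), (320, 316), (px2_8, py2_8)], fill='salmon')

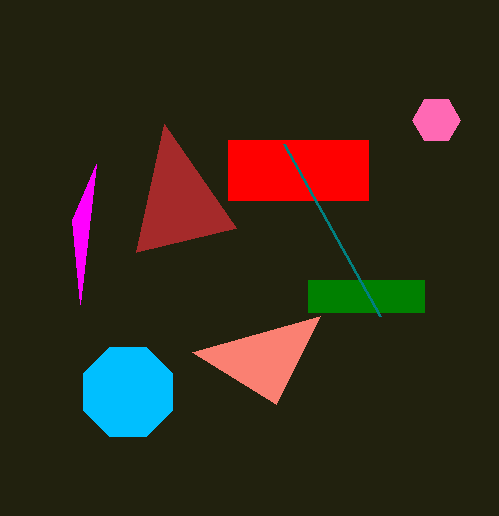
py0_1 = 140
px1_1 = 368
py1_1 = 200
center_x_2 = 128
center_y_2 = 392
radius_2 = 48
px1_3 = 72
py1_3 = 220
px2_4 = 236
py2_4 = 228
px0_5 = 308
py0_5 = 280
px1_5 = 424
py1_5 = 312
px1_6 = 284
py1_6 = 144
center_x_7 = 436
center_y_7 = 120
radius_7 = 24
px2_8 = 192
py2_8 = 352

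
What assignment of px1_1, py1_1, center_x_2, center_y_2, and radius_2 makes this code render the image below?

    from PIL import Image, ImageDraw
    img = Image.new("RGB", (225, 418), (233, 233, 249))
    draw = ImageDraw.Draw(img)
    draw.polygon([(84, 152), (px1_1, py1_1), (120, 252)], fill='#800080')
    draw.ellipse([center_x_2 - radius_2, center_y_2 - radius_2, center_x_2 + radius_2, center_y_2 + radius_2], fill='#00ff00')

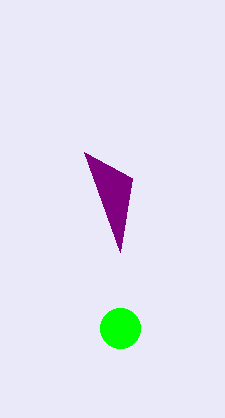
px1_1 = 132
py1_1 = 178
center_x_2 = 120
center_y_2 = 328
radius_2 = 20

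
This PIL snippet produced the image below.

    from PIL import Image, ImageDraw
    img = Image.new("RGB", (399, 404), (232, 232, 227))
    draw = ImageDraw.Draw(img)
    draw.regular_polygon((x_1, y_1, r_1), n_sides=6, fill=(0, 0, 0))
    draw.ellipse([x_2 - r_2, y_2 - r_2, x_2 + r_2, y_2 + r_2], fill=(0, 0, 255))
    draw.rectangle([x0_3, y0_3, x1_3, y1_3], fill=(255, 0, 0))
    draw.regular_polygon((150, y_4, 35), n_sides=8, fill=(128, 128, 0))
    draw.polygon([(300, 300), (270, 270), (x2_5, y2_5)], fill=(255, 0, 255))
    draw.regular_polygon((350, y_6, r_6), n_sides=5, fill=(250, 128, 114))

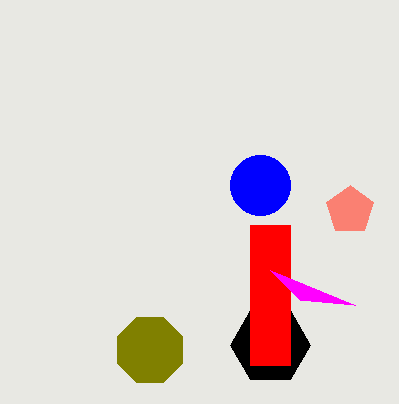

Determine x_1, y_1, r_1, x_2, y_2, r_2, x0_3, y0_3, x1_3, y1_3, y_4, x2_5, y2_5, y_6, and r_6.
x_1 = 270
y_1 = 345
r_1 = 40
x_2 = 260
y_2 = 185
r_2 = 30
x0_3 = 250
y0_3 = 225
x1_3 = 290
y1_3 = 365
y_4 = 350
x2_5 = 355
y2_5 = 305
y_6 = 210
r_6 = 25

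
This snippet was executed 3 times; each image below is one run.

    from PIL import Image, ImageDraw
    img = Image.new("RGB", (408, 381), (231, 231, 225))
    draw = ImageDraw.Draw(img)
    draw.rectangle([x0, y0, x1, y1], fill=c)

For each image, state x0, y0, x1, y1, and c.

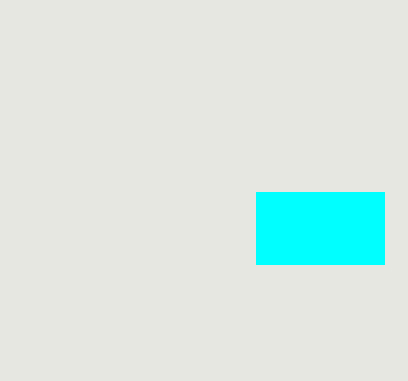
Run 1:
x0 = 256; y0 = 192; x1 = 384; y1 = 264; c = 'cyan'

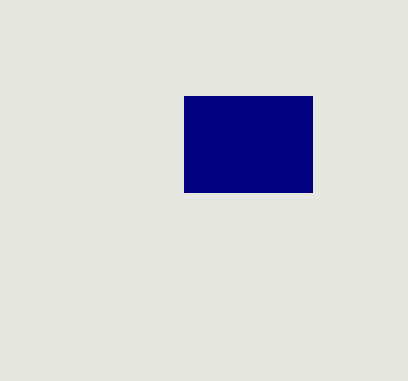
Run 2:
x0 = 184; y0 = 96; x1 = 312; y1 = 192; c = 'navy'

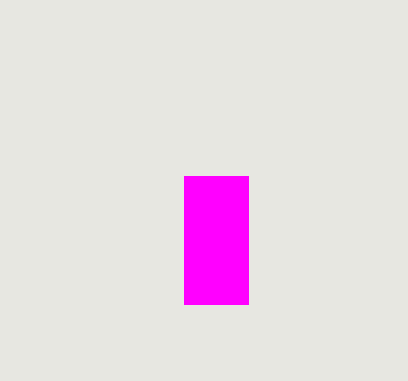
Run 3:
x0 = 184
y0 = 176
x1 = 248
y1 = 304
c = 'magenta'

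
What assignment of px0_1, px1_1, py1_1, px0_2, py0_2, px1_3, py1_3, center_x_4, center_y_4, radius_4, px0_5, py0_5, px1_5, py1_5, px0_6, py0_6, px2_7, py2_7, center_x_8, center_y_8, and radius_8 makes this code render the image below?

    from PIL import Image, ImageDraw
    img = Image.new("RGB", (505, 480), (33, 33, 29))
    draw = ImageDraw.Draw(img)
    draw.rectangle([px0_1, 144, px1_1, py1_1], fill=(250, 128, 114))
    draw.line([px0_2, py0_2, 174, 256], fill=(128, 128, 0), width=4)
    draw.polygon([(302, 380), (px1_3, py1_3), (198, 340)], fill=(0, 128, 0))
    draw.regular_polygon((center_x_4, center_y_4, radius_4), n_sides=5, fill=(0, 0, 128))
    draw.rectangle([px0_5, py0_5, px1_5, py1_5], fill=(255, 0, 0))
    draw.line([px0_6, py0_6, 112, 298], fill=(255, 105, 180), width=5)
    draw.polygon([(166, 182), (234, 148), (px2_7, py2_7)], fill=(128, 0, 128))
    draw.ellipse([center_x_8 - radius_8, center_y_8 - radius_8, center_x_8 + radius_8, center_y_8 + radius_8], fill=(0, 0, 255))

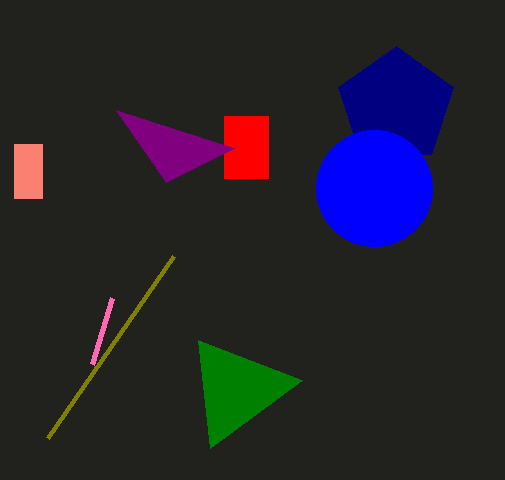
px0_1 = 14, px1_1 = 42, py1_1 = 198, px0_2 = 48, py0_2 = 438, px1_3 = 210, py1_3 = 448, center_x_4 = 396, center_y_4 = 106, radius_4 = 60, px0_5 = 224, py0_5 = 116, px1_5 = 268, py1_5 = 178, px0_6 = 92, py0_6 = 364, px2_7 = 116, py2_7 = 110, center_x_8 = 374, center_y_8 = 188, radius_8 = 58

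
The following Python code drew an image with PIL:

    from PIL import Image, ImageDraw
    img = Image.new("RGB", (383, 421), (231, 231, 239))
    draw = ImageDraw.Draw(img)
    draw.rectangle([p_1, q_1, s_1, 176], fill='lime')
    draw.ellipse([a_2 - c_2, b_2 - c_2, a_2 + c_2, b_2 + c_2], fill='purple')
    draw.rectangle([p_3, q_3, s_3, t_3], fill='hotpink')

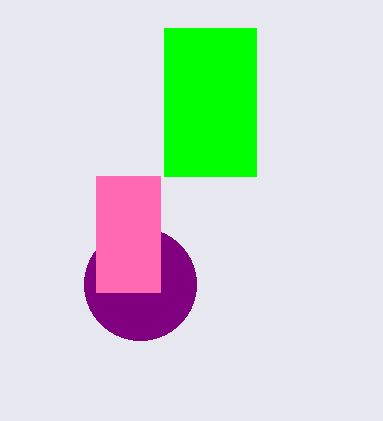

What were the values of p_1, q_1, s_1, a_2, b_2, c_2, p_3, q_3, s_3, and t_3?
p_1 = 164; q_1 = 28; s_1 = 256; a_2 = 140; b_2 = 284; c_2 = 56; p_3 = 96; q_3 = 176; s_3 = 160; t_3 = 292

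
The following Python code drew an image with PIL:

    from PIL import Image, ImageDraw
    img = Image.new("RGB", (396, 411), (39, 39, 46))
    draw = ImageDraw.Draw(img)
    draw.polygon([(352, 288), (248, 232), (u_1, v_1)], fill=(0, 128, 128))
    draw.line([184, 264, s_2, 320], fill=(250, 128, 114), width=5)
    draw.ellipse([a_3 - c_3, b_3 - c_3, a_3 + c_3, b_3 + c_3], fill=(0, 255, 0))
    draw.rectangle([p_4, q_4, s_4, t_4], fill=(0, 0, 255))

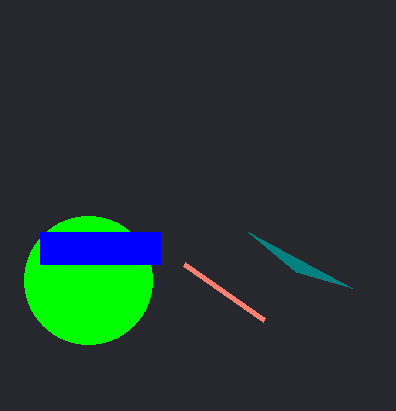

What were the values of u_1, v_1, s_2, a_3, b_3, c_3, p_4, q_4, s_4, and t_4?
u_1 = 296; v_1 = 272; s_2 = 264; a_3 = 88; b_3 = 280; c_3 = 64; p_4 = 40; q_4 = 232; s_4 = 160; t_4 = 264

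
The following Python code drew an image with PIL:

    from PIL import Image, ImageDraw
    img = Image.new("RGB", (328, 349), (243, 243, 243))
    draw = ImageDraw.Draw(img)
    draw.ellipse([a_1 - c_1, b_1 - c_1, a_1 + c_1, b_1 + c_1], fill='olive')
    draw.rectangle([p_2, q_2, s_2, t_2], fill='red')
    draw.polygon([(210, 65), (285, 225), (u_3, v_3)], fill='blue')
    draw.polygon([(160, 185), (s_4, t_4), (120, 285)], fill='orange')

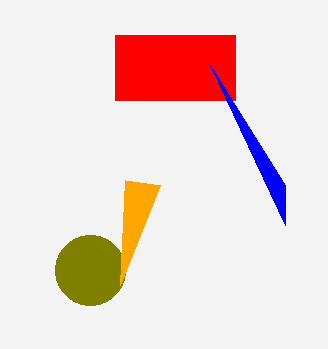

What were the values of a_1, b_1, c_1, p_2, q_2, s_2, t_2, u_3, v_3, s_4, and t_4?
a_1 = 90; b_1 = 270; c_1 = 35; p_2 = 115; q_2 = 35; s_2 = 235; t_2 = 100; u_3 = 285; v_3 = 185; s_4 = 125; t_4 = 180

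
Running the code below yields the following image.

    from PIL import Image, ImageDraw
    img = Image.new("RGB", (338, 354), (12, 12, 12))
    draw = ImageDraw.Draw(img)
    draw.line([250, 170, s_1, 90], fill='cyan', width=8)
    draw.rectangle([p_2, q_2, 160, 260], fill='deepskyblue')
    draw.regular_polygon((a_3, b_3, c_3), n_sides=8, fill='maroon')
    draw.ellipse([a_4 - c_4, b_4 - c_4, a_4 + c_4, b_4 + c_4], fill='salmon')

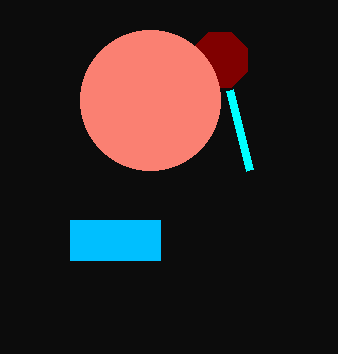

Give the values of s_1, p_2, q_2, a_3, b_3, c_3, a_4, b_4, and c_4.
s_1 = 230; p_2 = 70; q_2 = 220; a_3 = 220; b_3 = 60; c_3 = 30; a_4 = 150; b_4 = 100; c_4 = 70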